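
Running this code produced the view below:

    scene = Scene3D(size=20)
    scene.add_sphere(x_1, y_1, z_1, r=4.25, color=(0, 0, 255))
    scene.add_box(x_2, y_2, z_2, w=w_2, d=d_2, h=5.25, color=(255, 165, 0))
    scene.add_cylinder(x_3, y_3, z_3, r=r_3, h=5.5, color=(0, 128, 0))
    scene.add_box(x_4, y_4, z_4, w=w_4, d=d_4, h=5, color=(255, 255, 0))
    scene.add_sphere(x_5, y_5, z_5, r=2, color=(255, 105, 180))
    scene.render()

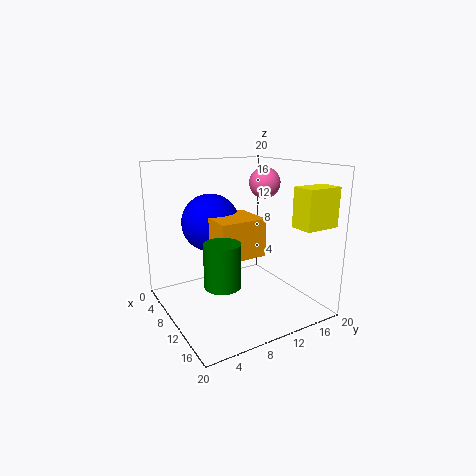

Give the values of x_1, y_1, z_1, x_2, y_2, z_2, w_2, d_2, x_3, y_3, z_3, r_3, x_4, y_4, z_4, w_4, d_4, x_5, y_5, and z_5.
x_1 = 5
y_1 = 8.25
z_1 = 11.25
x_2 = 6.5
y_2 = 6.25
z_2 = 7.75
w_2 = 6.25
d_2 = 6.5
x_3 = 14.75
y_3 = 5
z_3 = 6
r_3 = 2.25
x_4 = 16.75
y_4 = 13.75
z_4 = 12.75
w_4 = 3
d_4 = 4.75
x_5 = 12.5
y_5 = 12.5
z_5 = 17.75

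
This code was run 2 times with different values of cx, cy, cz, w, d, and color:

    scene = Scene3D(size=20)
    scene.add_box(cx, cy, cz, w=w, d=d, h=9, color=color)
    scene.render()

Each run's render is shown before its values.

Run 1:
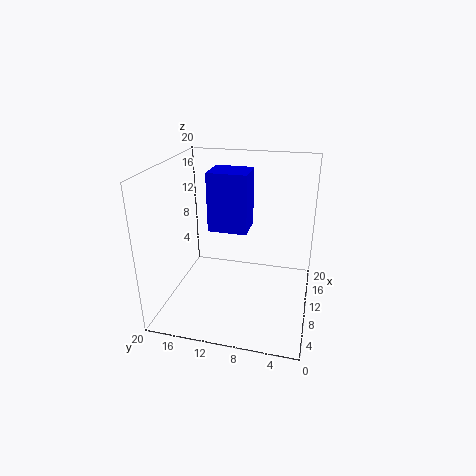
cx = 13
cy = 9.5
cz = 9
w = 5
d = 6
color = 'blue'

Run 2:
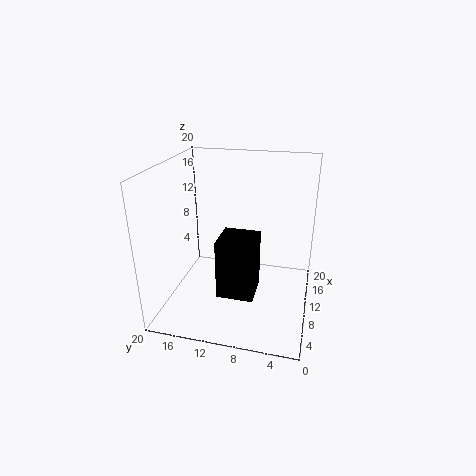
cx = 8.5
cy = 7.5
cz = 0.5
w = 5.5
d = 5.5
color = 'black'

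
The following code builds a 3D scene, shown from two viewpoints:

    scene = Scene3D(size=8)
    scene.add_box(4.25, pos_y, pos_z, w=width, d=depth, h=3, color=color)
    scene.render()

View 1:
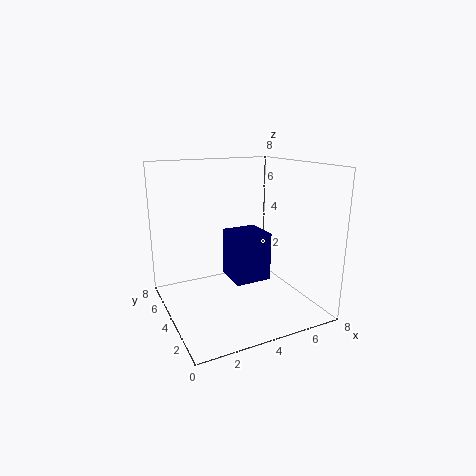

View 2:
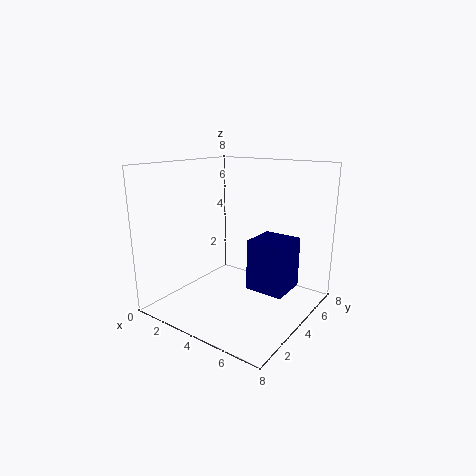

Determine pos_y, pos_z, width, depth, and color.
pos_y = 4.5, pos_z = 0.75, width = 2.25, depth = 2.25, color = 'navy'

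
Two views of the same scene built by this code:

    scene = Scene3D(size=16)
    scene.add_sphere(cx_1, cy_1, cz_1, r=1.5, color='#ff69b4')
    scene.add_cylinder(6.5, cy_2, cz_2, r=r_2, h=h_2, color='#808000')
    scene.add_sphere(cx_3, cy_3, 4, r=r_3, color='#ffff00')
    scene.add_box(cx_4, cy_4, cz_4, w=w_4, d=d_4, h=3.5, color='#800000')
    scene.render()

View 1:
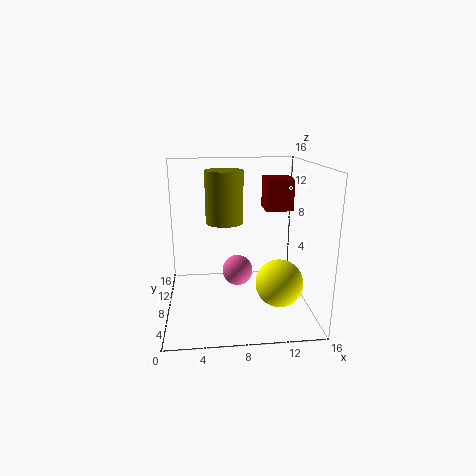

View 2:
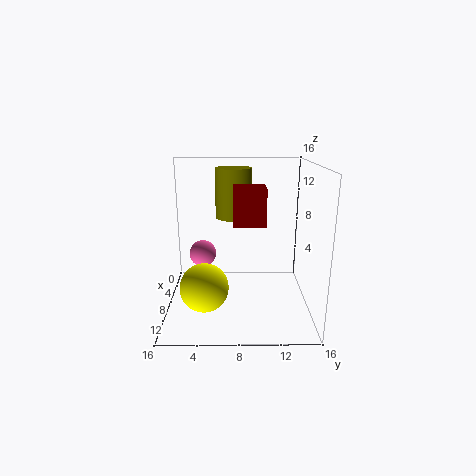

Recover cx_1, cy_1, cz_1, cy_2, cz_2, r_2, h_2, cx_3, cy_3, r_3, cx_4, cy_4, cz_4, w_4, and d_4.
cx_1 = 7.5
cy_1 = 4
cz_1 = 6
cy_2 = 7.5
cz_2 = 10
r_2 = 2
h_2 = 5.5
cx_3 = 12
cy_3 = 4.5
r_3 = 2.5
cx_4 = 11
cy_4 = 7.5
cz_4 = 11
w_4 = 3
d_4 = 3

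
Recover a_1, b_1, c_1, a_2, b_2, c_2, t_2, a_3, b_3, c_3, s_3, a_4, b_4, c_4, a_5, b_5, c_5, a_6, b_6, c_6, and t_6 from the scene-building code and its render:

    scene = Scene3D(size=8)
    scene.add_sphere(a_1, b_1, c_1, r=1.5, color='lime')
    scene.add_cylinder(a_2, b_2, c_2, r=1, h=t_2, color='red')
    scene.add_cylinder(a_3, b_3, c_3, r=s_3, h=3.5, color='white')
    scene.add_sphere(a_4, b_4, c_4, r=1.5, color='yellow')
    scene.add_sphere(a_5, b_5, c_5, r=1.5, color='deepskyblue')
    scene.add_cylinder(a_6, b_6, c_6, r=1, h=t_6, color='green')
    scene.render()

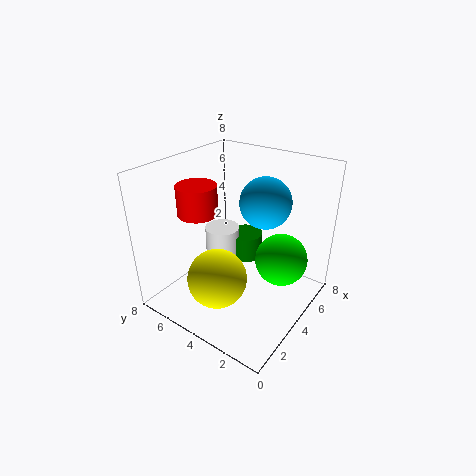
a_1 = 5.5
b_1 = 2
c_1 = 2.5
a_2 = 2
b_2 = 5
c_2 = 6
t_2 = 1.5
a_3 = 4.5
b_3 = 5.5
c_3 = 0.5
s_3 = 1
a_4 = 1.5
b_4 = 3.5
c_4 = 3
a_5 = 6
b_5 = 3.5
c_5 = 5.5
a_6 = 5.5
b_6 = 4.5
c_6 = 2
t_6 = 1.5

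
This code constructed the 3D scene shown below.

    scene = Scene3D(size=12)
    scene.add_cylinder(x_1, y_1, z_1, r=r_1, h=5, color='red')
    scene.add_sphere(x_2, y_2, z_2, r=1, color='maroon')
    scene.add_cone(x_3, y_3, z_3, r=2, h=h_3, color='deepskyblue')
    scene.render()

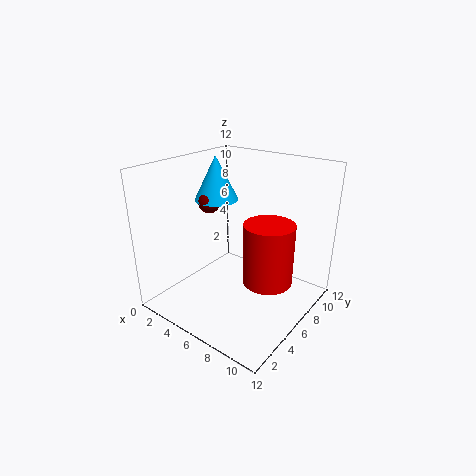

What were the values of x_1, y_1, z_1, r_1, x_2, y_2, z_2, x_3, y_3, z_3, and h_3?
x_1 = 9
y_1 = 6
z_1 = 3
r_1 = 2
x_2 = 2
y_2 = 7
z_2 = 8
x_3 = 2
y_3 = 8
z_3 = 8
h_3 = 4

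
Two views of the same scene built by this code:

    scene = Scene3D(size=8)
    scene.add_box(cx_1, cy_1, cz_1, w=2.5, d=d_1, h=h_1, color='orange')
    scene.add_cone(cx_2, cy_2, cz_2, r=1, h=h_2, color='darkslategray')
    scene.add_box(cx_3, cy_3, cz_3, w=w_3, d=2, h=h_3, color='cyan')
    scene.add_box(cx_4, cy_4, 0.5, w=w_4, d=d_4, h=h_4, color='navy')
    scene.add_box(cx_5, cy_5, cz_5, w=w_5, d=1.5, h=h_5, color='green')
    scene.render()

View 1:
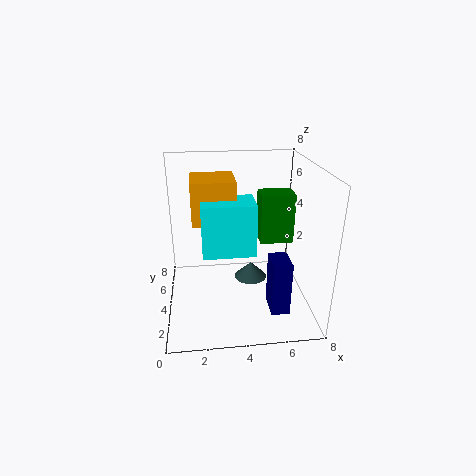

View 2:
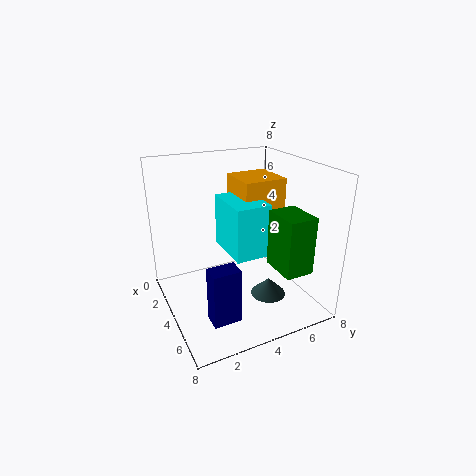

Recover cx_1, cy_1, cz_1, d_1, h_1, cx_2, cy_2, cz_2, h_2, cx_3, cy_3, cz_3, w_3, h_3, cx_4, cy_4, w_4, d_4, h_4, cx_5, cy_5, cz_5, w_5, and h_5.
cx_1 = 1.5, cy_1 = 4.5, cz_1 = 4.5, d_1 = 2.5, h_1 = 2.5, cx_2 = 5, cy_2 = 5.5, cz_2 = 0.5, h_2 = 1, cx_3 = 2, cy_3 = 3.5, cz_3 = 3, w_3 = 3, h_3 = 3, cx_4 = 5.5, cy_4 = 1.5, w_4 = 1, d_4 = 1.5, h_4 = 3, cx_5 = 5.5, cy_5 = 5, cz_5 = 3, w_5 = 2, h_5 = 3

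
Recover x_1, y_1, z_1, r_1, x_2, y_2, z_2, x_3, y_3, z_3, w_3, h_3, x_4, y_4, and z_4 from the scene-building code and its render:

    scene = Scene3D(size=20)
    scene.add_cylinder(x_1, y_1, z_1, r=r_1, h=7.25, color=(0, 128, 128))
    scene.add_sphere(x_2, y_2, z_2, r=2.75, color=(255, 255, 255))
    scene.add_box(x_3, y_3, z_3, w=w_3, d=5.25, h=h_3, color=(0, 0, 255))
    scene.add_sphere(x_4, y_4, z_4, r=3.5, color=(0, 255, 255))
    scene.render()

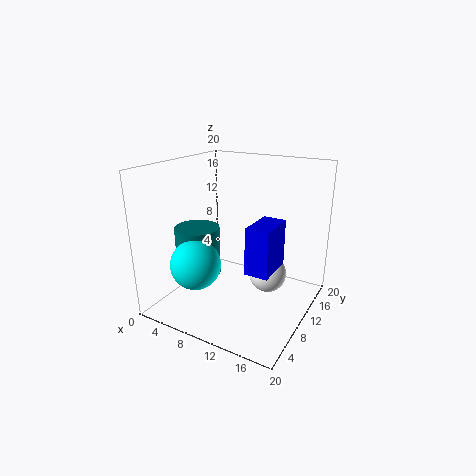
x_1 = 3.75
y_1 = 9
z_1 = 3.5
r_1 = 3.25
x_2 = 13.25
y_2 = 13.25
z_2 = 3.75
x_3 = 13.75
y_3 = 5
z_3 = 7.75
w_3 = 3
h_3 = 6
x_4 = 5.5
y_4 = 6
z_4 = 6.5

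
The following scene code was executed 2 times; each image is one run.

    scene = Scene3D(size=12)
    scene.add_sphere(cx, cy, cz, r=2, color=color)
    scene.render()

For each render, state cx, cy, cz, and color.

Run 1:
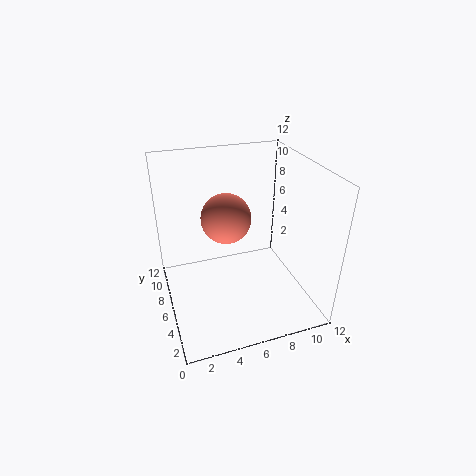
cx = 5; cy = 6; cz = 8; color = 'salmon'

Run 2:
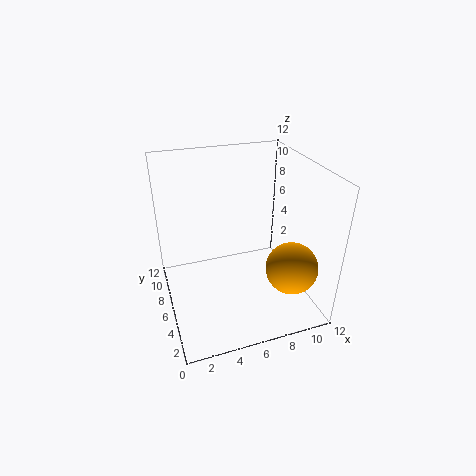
cx = 9; cy = 2; cz = 5; color = 'orange'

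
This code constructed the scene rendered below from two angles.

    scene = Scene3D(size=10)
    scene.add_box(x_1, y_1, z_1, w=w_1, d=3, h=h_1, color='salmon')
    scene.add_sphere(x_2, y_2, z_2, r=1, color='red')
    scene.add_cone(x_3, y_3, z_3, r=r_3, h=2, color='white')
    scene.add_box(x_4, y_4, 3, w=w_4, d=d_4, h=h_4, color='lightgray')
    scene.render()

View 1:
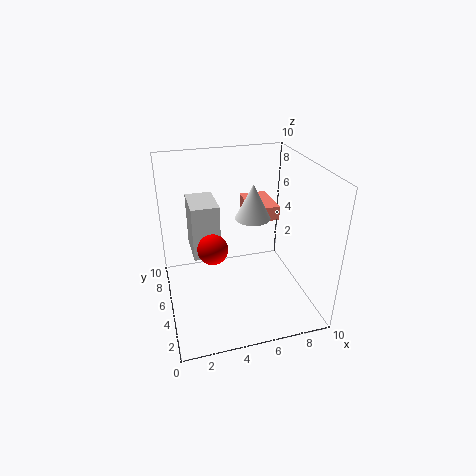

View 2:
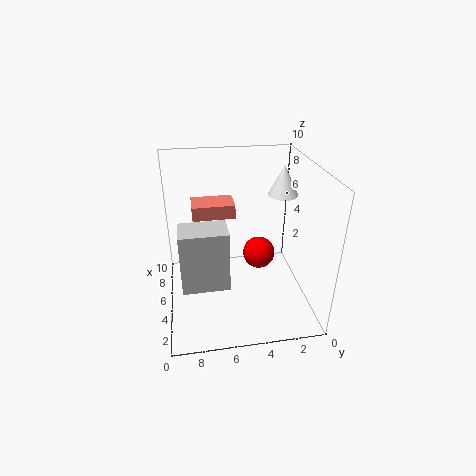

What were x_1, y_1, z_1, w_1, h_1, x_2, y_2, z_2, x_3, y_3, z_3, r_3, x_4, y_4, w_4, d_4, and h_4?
x_1 = 6
y_1 = 5
z_1 = 6
w_1 = 2
h_1 = 1
x_2 = 3
y_2 = 4
z_2 = 5
x_3 = 5
y_3 = 2
z_3 = 8
r_3 = 1
x_4 = 2
y_4 = 6
w_4 = 2
d_4 = 3
h_4 = 4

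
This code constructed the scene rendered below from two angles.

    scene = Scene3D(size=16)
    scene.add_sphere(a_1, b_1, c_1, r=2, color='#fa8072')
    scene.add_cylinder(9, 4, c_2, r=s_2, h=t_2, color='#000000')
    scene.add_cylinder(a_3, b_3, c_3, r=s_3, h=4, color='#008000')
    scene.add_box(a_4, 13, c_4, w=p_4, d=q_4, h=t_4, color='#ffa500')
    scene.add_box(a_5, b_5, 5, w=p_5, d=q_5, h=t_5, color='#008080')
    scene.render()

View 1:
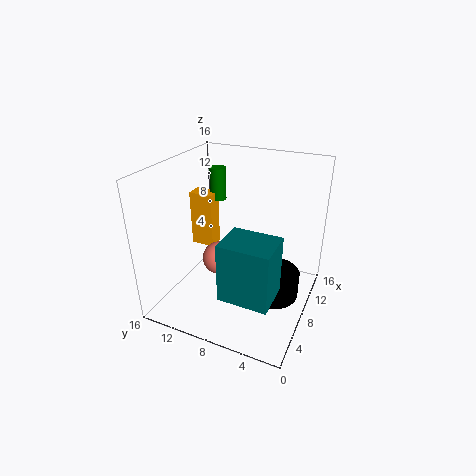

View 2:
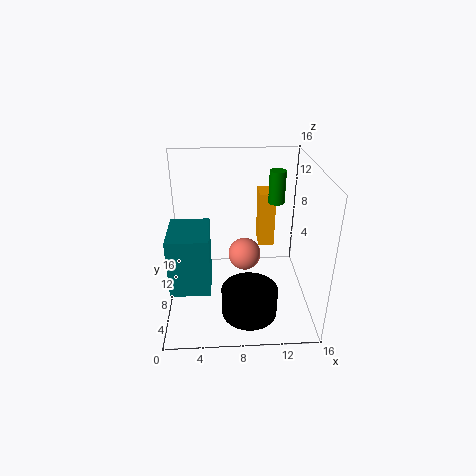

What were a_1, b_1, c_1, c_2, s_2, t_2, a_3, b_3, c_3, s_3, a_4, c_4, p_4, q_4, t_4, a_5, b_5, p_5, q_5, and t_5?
a_1 = 9, b_1 = 11, c_1 = 4, c_2 = 1, s_2 = 3, t_2 = 3, a_3 = 13, b_3 = 13, c_3 = 10, s_3 = 1, a_4 = 11, c_4 = 4, p_4 = 2, q_4 = 3, t_4 = 7, a_5 = 1, b_5 = 2, p_5 = 4, q_5 = 5, t_5 = 6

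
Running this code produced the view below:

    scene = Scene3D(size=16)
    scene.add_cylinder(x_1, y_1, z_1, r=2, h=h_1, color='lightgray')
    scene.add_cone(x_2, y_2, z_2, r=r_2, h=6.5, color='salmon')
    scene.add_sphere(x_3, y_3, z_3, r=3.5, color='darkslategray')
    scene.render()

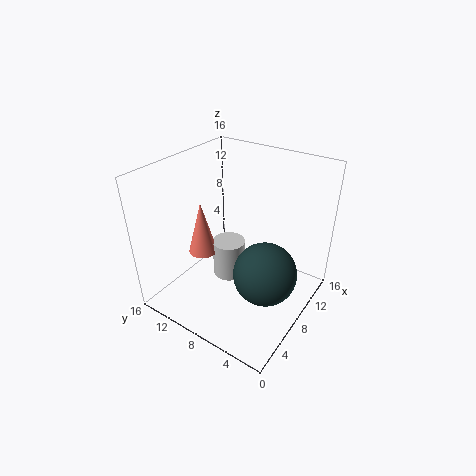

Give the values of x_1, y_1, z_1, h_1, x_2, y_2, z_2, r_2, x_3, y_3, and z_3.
x_1 = 10; y_1 = 10.75; z_1 = 0.75; h_1 = 4.75; x_2 = 8; y_2 = 13.25; z_2 = 4.25; r_2 = 1.75; x_3 = 7.75; y_3 = 4.25; z_3 = 4.75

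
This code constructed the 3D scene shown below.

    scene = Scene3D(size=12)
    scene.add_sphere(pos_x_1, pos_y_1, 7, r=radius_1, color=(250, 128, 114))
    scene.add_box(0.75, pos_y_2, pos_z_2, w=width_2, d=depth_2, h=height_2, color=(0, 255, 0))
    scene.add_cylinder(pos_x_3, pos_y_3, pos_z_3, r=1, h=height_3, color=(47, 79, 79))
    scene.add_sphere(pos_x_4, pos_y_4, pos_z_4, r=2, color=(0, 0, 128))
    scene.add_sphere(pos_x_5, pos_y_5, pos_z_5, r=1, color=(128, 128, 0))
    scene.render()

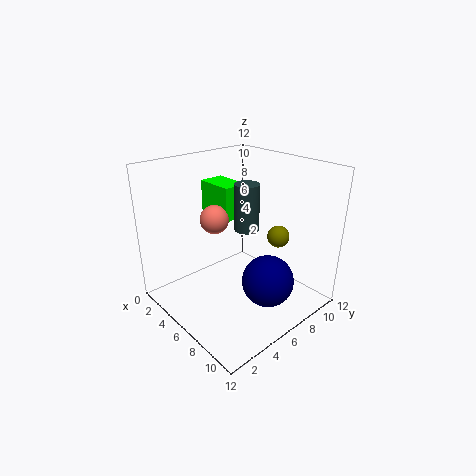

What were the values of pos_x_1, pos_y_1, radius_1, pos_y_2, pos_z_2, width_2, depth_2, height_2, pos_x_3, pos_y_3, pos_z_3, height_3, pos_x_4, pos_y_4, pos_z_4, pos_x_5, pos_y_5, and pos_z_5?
pos_x_1 = 3.5, pos_y_1 = 5.5, radius_1 = 1.25, pos_y_2 = 6.25, pos_z_2 = 6.75, width_2 = 3.5, depth_2 = 2.25, height_2 = 3, pos_x_3 = 6.75, pos_y_3 = 6.25, pos_z_3 = 7, height_3 = 3.75, pos_x_4 = 9.75, pos_y_4 = 5.75, pos_z_4 = 3.75, pos_x_5 = 6.75, pos_y_5 = 10.25, pos_z_5 = 5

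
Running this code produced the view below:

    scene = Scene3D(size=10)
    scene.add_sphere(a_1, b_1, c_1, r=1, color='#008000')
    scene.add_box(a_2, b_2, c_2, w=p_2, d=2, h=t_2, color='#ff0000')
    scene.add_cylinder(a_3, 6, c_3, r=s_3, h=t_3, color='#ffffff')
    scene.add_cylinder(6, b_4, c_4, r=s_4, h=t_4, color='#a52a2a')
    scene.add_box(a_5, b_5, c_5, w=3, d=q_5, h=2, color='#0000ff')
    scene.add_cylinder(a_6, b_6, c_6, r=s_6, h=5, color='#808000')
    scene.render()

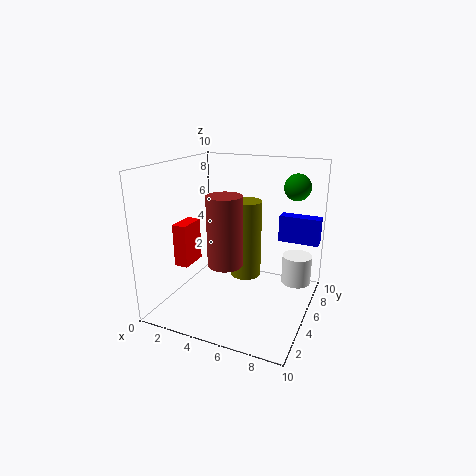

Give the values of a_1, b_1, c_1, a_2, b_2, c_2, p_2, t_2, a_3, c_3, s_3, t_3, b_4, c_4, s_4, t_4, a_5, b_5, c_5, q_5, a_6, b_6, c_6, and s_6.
a_1 = 8
b_1 = 9
c_1 = 8
a_2 = 1
b_2 = 3
c_2 = 3
p_2 = 1
t_2 = 3
a_3 = 9
c_3 = 2
s_3 = 1
t_3 = 2
b_4 = 1
c_4 = 5
s_4 = 1
t_4 = 4
a_5 = 7
b_5 = 8
c_5 = 4
q_5 = 1
a_6 = 6
b_6 = 4
c_6 = 3
s_6 = 1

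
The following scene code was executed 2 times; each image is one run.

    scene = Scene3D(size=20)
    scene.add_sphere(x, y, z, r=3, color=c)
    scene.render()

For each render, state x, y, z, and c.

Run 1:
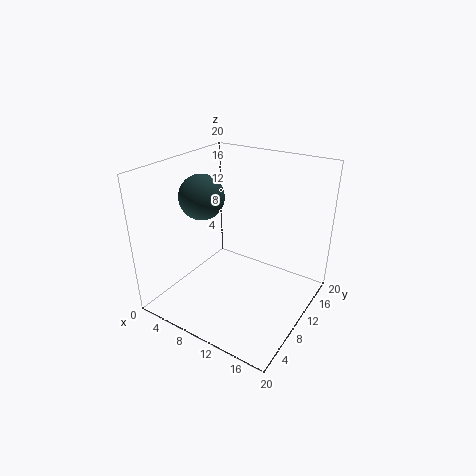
x = 6
y = 7.5
z = 16
c = 'darkslategray'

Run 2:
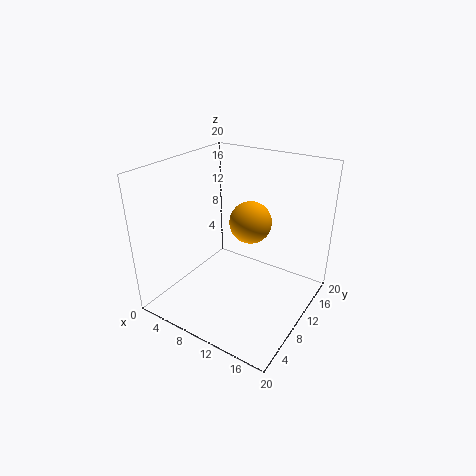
x = 10.5
y = 12.5
z = 11.5
c = 'orange'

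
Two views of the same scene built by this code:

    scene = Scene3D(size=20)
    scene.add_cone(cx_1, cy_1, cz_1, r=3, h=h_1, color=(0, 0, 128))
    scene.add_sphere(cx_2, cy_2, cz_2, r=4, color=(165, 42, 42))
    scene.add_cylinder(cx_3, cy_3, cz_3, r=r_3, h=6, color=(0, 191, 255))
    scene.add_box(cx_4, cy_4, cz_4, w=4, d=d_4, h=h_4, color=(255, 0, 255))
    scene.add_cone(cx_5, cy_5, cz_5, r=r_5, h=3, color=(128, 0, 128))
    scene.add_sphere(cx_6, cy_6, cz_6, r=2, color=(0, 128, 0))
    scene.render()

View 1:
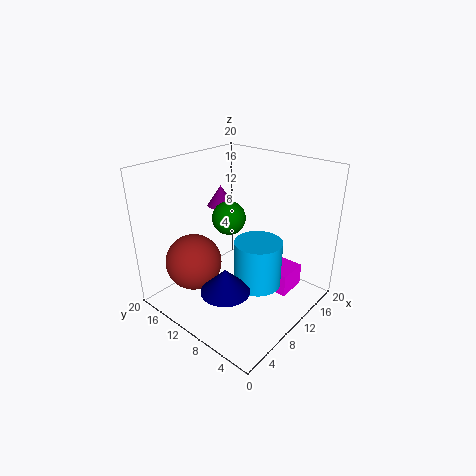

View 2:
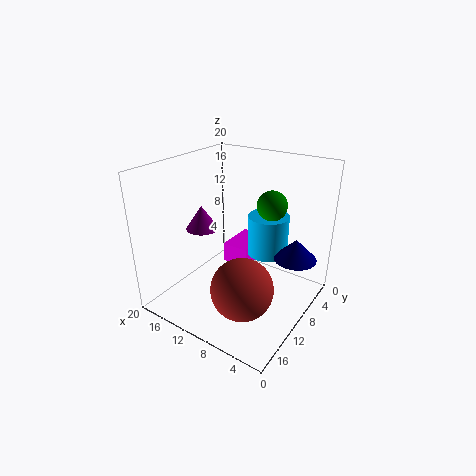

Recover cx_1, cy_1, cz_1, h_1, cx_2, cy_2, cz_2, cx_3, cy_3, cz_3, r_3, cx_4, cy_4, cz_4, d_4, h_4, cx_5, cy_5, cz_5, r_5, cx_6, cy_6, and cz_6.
cx_1 = 3, cy_1 = 6, cz_1 = 7, h_1 = 3, cx_2 = 6, cy_2 = 15, cz_2 = 6, cx_3 = 8, cy_3 = 5, cz_3 = 6, r_3 = 3, cx_4 = 10, cy_4 = 2, cz_4 = 4, d_4 = 6, h_4 = 3, cx_5 = 12, cy_5 = 15, cz_5 = 13, r_5 = 2, cx_6 = 6, cy_6 = 8, cz_6 = 15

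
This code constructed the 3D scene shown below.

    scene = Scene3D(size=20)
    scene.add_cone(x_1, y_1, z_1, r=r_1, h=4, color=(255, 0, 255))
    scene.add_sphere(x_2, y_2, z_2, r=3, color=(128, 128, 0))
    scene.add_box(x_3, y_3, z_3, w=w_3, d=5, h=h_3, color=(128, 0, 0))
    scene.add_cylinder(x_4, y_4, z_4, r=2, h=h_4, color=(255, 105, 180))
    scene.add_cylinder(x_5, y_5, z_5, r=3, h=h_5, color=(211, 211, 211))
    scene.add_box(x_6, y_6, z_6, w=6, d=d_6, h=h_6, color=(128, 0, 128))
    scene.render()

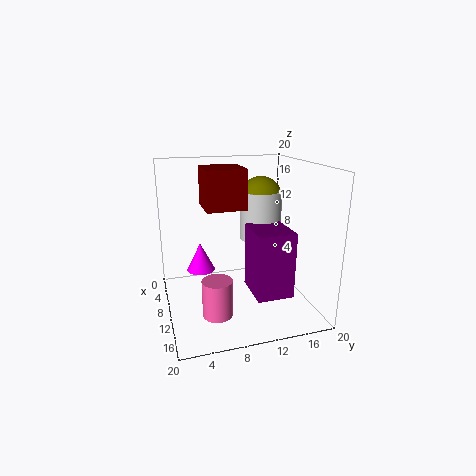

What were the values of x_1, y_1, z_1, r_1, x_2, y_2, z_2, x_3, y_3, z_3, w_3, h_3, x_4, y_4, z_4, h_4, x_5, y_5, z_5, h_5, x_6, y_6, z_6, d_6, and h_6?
x_1 = 8; y_1 = 5; z_1 = 5; r_1 = 2; x_2 = 8; y_2 = 14; z_2 = 15; x_3 = 9; y_3 = 5; z_3 = 15; w_3 = 5; h_3 = 5; x_4 = 14; y_4 = 6; z_4 = 1; h_4 = 5; x_5 = 8; y_5 = 14; z_5 = 9; h_5 = 7; x_6 = 10; y_6 = 11; z_6 = 3; d_6 = 5; h_6 = 9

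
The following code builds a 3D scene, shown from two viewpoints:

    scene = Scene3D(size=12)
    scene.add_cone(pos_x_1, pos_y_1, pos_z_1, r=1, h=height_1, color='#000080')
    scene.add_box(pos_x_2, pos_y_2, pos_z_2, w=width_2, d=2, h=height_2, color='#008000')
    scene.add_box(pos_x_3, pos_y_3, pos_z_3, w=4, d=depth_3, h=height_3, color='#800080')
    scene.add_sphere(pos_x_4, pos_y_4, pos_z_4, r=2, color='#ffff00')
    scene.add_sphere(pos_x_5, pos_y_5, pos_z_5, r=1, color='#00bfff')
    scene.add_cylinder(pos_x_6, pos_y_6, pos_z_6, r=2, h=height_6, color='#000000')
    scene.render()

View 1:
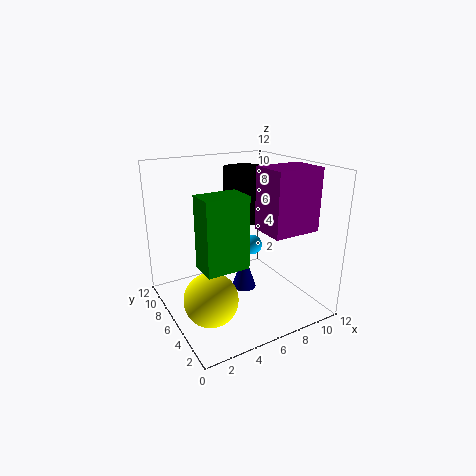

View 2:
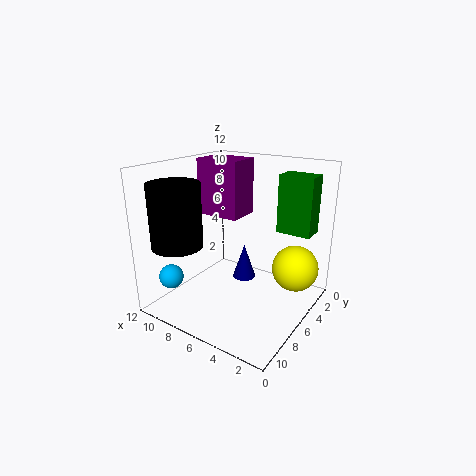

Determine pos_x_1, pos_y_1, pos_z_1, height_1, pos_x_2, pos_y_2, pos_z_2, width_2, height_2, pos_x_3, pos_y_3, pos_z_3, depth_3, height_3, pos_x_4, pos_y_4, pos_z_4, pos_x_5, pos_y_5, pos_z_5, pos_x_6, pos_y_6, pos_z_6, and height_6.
pos_x_1 = 6; pos_y_1 = 5; pos_z_1 = 2; height_1 = 3; pos_x_2 = 1; pos_y_2 = 1; pos_z_2 = 6; width_2 = 3; height_2 = 5; pos_x_3 = 7; pos_y_3 = 2; pos_z_3 = 7; depth_3 = 3; height_3 = 5; pos_x_4 = 2; pos_y_4 = 3; pos_z_4 = 3; pos_x_5 = 10; pos_y_5 = 10; pos_z_5 = 3; pos_x_6 = 9; pos_y_6 = 10; pos_z_6 = 6; height_6 = 5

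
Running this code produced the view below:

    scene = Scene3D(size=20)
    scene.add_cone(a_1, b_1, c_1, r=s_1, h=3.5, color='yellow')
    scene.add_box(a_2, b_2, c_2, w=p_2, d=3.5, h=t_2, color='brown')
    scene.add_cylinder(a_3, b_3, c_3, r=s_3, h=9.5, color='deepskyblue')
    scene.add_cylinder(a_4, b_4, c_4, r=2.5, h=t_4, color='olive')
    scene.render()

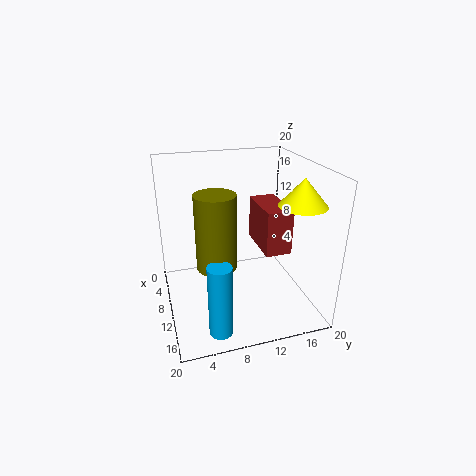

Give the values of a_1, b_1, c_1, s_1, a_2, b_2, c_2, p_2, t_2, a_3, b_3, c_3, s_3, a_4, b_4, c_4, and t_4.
a_1 = 15.5
b_1 = 16.5
c_1 = 16
s_1 = 3
a_2 = 7.5
b_2 = 12.5
c_2 = 9
p_2 = 7
t_2 = 6
a_3 = 17.5
b_3 = 5.5
c_3 = 1
s_3 = 1.5
a_4 = 14
b_4 = 6
c_4 = 8.5
t_4 = 9.5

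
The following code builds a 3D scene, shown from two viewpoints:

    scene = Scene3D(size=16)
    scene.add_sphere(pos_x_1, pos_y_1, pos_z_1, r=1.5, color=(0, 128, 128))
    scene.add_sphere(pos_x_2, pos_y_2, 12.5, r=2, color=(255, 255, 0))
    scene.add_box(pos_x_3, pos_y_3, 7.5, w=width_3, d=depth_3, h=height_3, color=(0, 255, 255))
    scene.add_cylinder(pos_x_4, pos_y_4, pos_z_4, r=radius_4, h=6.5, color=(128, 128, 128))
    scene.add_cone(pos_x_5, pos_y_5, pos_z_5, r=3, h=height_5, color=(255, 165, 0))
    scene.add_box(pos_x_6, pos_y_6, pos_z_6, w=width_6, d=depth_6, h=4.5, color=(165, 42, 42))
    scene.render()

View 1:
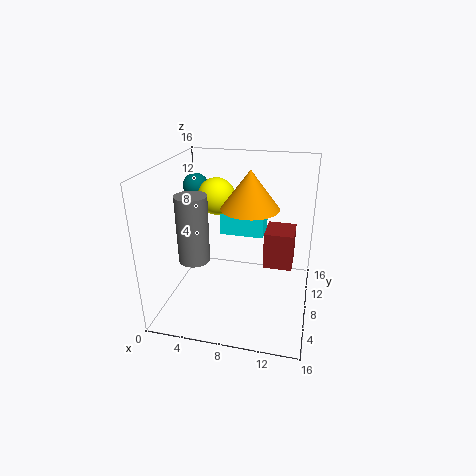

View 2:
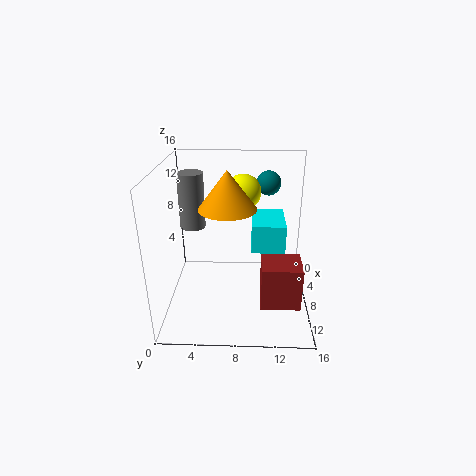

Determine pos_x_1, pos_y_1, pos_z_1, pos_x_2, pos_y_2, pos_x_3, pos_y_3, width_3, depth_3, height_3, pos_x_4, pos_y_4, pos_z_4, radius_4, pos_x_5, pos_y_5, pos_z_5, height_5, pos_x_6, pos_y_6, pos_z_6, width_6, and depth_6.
pos_x_1 = 2
pos_y_1 = 11.5
pos_z_1 = 12.5
pos_x_2 = 5.5
pos_y_2 = 8.5
pos_x_3 = 5.5
pos_y_3 = 9.5
width_3 = 5
depth_3 = 3.5
height_3 = 3
pos_x_4 = 5
pos_y_4 = 2.5
pos_z_4 = 8
radius_4 = 1.5
pos_x_5 = 9.5
pos_y_5 = 7
pos_z_5 = 12
height_5 = 4
pos_x_6 = 10.5
pos_y_6 = 10.5
pos_z_6 = 3
width_6 = 3.5
depth_6 = 4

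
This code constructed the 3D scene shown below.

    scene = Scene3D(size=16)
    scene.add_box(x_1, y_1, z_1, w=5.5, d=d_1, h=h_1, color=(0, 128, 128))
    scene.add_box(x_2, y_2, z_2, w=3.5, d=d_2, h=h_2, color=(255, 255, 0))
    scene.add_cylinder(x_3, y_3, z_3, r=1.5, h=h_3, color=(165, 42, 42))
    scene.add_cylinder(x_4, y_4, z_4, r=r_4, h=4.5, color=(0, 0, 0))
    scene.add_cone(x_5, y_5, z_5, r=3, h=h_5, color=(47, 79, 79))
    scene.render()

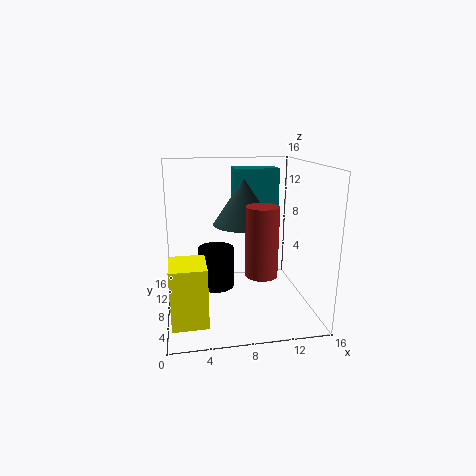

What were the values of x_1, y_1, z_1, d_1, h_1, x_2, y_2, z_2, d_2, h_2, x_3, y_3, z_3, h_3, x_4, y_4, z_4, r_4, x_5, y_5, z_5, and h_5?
x_1 = 8.5
y_1 = 12.5
z_1 = 8
d_1 = 3
h_1 = 7
x_2 = 0.5
y_2 = 1
z_2 = 1.5
d_2 = 4
h_2 = 6
x_3 = 9
y_3 = 1.5
z_3 = 6.5
h_3 = 6.5
x_4 = 5.5
y_4 = 8
z_4 = 2.5
r_4 = 2
x_5 = 8
y_5 = 5
z_5 = 10.5
h_5 = 4.5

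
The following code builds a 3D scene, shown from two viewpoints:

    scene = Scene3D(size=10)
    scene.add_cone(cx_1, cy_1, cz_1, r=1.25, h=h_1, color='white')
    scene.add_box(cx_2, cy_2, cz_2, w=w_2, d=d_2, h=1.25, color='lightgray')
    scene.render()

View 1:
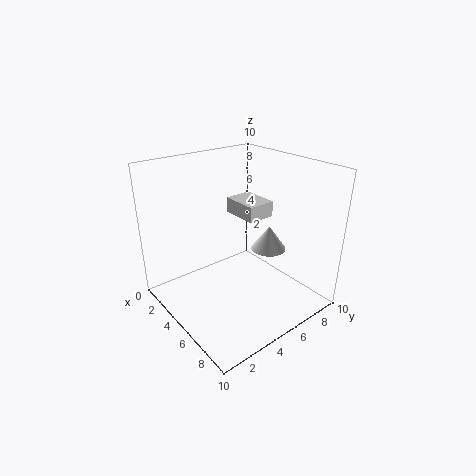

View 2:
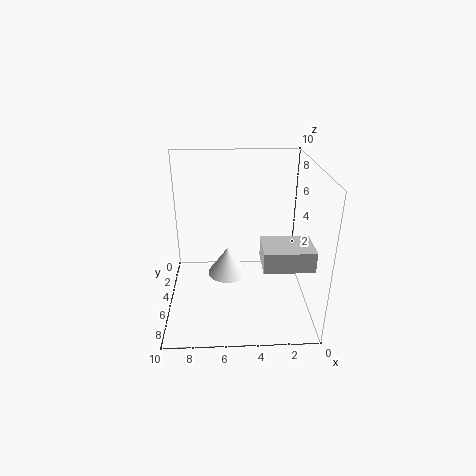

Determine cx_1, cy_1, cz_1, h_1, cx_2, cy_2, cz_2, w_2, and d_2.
cx_1 = 5.75, cy_1 = 7.25, cz_1 = 3.75, h_1 = 1.75, cx_2 = 0.75, cy_2 = 7.25, cz_2 = 5, w_2 = 3, d_2 = 2.25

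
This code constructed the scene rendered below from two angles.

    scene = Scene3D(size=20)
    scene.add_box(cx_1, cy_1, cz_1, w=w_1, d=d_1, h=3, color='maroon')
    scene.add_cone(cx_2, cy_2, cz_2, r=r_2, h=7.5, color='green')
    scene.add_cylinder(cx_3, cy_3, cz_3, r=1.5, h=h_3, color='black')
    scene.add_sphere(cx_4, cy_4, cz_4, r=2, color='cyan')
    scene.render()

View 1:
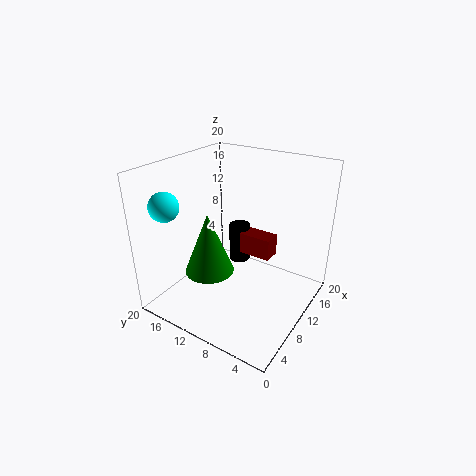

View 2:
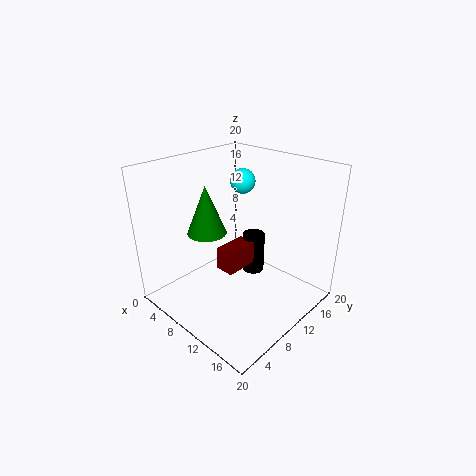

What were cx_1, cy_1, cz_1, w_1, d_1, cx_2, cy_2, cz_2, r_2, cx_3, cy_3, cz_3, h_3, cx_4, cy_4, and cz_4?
cx_1 = 10.5
cy_1 = 5.5
cz_1 = 7.5
w_1 = 2.5
d_1 = 4.5
cx_2 = 3.5
cy_2 = 10
cz_2 = 8.5
r_2 = 3
cx_3 = 12
cy_3 = 11
cz_3 = 5.5
h_3 = 5.5
cx_4 = 4
cy_4 = 17.5
cz_4 = 15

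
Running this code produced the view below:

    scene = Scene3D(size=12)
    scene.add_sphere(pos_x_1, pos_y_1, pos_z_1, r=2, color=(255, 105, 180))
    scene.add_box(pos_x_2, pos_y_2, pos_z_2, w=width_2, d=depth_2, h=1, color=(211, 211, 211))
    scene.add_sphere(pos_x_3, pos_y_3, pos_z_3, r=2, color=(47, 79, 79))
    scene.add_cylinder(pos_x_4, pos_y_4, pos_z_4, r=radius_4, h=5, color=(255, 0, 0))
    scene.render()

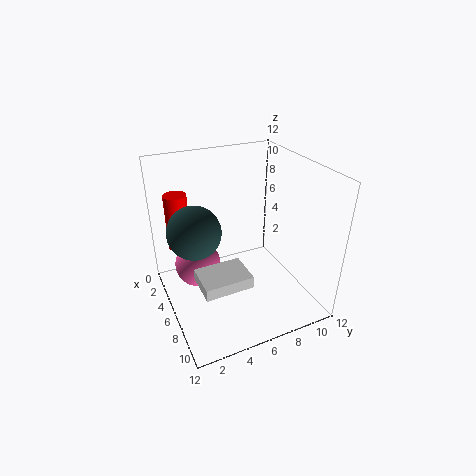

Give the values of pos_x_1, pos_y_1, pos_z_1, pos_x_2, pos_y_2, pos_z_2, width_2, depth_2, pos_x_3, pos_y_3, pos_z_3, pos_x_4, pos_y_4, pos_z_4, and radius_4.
pos_x_1 = 4; pos_y_1 = 3; pos_z_1 = 3; pos_x_2 = 6; pos_y_2 = 2; pos_z_2 = 3; width_2 = 3; depth_2 = 4; pos_x_3 = 7; pos_y_3 = 2; pos_z_3 = 8; pos_x_4 = 2; pos_y_4 = 2; pos_z_4 = 4; radius_4 = 1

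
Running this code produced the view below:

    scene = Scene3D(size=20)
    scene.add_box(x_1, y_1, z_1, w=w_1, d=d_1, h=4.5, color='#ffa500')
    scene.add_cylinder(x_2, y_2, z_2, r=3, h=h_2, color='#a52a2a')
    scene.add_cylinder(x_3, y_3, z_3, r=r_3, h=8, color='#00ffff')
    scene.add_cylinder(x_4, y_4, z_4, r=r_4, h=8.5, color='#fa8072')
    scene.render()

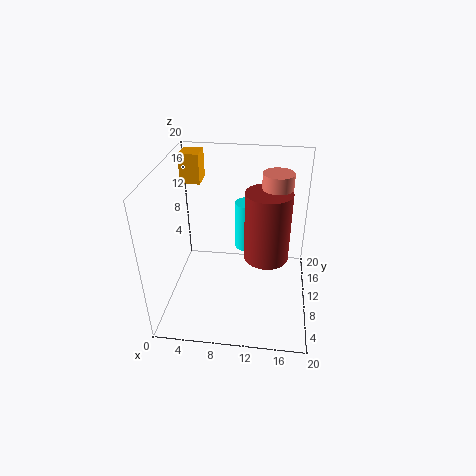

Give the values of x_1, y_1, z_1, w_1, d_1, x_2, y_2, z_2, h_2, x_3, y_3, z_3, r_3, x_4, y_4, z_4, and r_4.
x_1 = 0.5; y_1 = 16; z_1 = 15; w_1 = 3; d_1 = 3.5; x_2 = 14; y_2 = 9; z_2 = 8; h_2 = 9.5; x_3 = 10.5; y_3 = 18; z_3 = 3.5; r_3 = 2; x_4 = 15; y_4 = 10.5; z_4 = 11; r_4 = 2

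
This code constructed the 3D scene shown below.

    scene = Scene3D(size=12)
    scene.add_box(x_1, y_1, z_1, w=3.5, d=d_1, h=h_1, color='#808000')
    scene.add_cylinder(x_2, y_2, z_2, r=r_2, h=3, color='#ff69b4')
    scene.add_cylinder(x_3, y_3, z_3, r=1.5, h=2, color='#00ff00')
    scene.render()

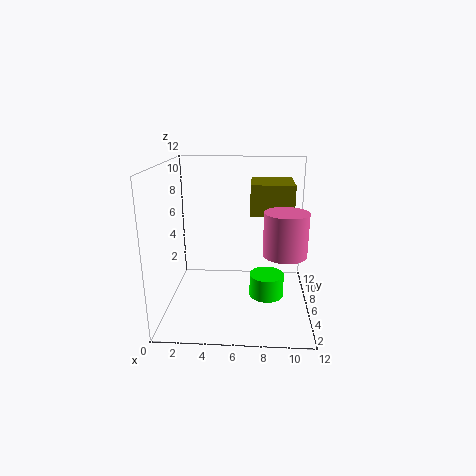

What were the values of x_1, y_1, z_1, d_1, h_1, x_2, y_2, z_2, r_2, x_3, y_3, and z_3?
x_1 = 7; y_1 = 5.5; z_1 = 8; d_1 = 4; h_1 = 2.5; x_2 = 9.5; y_2 = 1.5; z_2 = 6.5; r_2 = 1.5; x_3 = 8.5; y_3 = 6.5; z_3 = 0.5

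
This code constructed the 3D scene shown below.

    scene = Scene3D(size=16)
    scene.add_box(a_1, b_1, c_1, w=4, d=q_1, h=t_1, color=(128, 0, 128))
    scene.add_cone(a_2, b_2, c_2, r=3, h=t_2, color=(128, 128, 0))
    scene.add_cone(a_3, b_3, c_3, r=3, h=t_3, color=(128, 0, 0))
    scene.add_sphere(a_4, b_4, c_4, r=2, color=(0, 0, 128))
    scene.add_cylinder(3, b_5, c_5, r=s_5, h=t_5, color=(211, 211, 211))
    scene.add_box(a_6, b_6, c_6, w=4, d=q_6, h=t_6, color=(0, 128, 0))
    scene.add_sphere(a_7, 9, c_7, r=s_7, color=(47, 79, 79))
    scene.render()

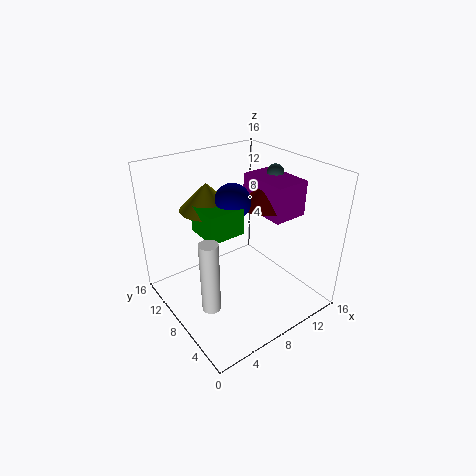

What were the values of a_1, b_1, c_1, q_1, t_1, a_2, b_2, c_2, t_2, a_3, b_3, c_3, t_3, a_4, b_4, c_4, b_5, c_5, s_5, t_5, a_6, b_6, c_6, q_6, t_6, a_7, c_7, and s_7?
a_1 = 11; b_1 = 5; c_1 = 10; q_1 = 6; t_1 = 4; a_2 = 6; b_2 = 11; c_2 = 11; t_2 = 3; a_3 = 12; b_3 = 8; c_3 = 11; t_3 = 3; a_4 = 8; b_4 = 9; c_4 = 12; b_5 = 6; c_5 = 2; s_5 = 1; t_5 = 8; a_6 = 4; b_6 = 7; c_6 = 9; q_6 = 4; t_6 = 3; a_7 = 14; c_7 = 14; s_7 = 1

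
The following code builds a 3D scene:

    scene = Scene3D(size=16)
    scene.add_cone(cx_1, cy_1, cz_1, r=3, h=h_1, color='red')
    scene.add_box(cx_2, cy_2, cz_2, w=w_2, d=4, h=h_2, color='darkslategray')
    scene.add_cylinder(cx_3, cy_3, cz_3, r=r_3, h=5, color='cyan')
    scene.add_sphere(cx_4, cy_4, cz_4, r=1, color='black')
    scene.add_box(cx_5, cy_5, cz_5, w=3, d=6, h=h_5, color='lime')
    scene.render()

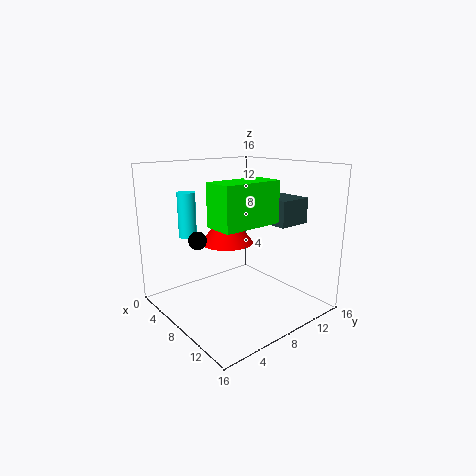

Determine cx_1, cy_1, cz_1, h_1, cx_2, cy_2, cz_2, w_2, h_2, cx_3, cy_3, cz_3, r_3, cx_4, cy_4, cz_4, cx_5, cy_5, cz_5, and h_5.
cx_1 = 6
cy_1 = 8
cz_1 = 7
h_1 = 4
cx_2 = 6
cy_2 = 12
cz_2 = 9
w_2 = 5
h_2 = 3
cx_3 = 4
cy_3 = 4
cz_3 = 8
r_3 = 1
cx_4 = 6
cy_4 = 4
cz_4 = 8
cx_5 = 11
cy_5 = 2
cz_5 = 11
h_5 = 4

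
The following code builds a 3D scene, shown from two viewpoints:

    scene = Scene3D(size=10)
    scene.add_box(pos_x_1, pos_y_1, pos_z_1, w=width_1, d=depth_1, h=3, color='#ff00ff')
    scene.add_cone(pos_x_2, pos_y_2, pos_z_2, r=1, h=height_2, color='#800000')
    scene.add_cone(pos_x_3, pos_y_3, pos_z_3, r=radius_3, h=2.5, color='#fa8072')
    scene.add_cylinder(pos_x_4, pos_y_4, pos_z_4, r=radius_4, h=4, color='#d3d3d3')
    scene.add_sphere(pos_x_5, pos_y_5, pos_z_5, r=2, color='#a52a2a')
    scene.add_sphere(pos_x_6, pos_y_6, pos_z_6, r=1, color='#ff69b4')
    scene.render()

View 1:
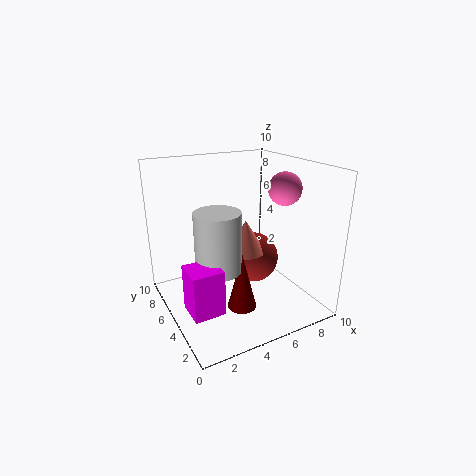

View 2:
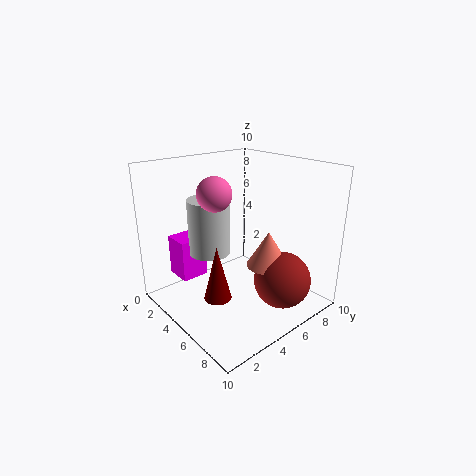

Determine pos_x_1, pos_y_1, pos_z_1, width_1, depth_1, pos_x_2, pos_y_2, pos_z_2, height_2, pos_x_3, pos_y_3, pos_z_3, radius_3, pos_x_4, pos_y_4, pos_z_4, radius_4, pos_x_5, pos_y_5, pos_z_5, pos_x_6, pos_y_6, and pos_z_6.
pos_x_1 = 0.5, pos_y_1 = 2, pos_z_1 = 1.5, width_1 = 2, depth_1 = 2, pos_x_2 = 4.5, pos_y_2 = 3.5, pos_z_2 = 0.5, height_2 = 4, pos_x_3 = 6.5, pos_y_3 = 6.5, pos_z_3 = 3, radius_3 = 1.5, pos_x_4 = 3, pos_y_4 = 4, pos_z_4 = 3.5, radius_4 = 1.5, pos_x_5 = 7.5, pos_y_5 = 7, pos_z_5 = 2, pos_x_6 = 6.5, pos_y_6 = 2, pos_z_6 = 9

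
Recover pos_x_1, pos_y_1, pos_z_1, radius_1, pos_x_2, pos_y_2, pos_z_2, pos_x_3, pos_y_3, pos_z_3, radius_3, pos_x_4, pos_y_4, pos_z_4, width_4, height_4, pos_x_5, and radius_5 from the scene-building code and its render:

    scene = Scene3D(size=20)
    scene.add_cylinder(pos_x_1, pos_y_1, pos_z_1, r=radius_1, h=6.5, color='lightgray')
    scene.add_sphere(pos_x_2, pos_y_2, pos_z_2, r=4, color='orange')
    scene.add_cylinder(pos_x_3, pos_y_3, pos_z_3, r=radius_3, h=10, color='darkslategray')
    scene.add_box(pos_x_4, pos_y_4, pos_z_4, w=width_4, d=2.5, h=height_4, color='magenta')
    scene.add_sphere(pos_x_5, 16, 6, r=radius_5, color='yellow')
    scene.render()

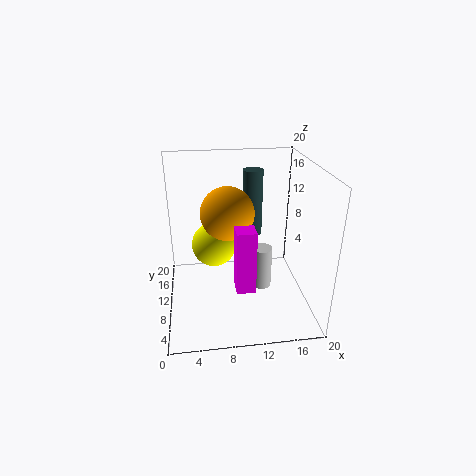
pos_x_1 = 14, pos_y_1 = 12, pos_z_1 = 0.5, radius_1 = 1.5, pos_x_2 = 9, pos_y_2 = 14, pos_z_2 = 12, pos_x_3 = 13, pos_y_3 = 15.5, pos_z_3 = 8, radius_3 = 1.5, pos_x_4 = 9, pos_y_4 = 4, pos_z_4 = 5, width_4 = 2.5, height_4 = 8.5, pos_x_5 = 7, radius_5 = 3.5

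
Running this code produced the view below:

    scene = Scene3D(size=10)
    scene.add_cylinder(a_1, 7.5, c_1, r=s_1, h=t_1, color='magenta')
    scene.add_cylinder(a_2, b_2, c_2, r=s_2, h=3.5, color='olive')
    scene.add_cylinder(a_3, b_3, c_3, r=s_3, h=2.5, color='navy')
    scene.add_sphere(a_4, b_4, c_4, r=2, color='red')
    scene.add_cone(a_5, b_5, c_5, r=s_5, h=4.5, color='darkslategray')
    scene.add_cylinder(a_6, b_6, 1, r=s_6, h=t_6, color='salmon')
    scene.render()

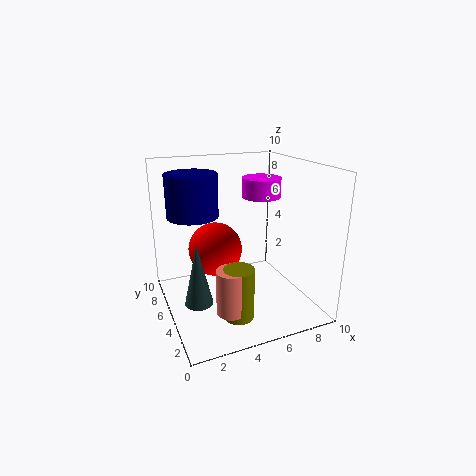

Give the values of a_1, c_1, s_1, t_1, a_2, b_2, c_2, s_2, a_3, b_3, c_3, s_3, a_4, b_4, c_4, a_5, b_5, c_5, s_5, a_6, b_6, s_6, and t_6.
a_1 = 8, c_1 = 7, s_1 = 1.5, t_1 = 1.5, a_2 = 4, b_2 = 2.5, c_2 = 0.5, s_2 = 1, a_3 = 1.5, b_3 = 3.5, c_3 = 7.5, s_3 = 1.5, a_4 = 4, b_4 = 7, c_4 = 3.5, a_5 = 2, b_5 = 5, c_5 = 0.5, s_5 = 1, a_6 = 3.5, b_6 = 2.5, s_6 = 1, t_6 = 3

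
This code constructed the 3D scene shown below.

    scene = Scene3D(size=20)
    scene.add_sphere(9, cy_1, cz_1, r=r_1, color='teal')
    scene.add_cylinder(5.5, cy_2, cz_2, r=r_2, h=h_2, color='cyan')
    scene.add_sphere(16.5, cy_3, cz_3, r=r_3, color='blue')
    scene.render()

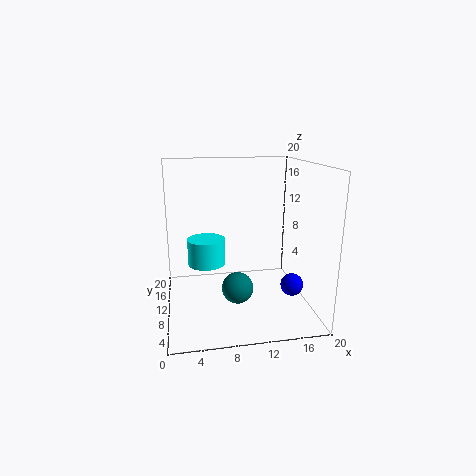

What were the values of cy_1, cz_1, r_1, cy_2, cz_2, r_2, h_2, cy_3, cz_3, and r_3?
cy_1 = 5, cz_1 = 5, r_1 = 2, cy_2 = 9, cz_2 = 7, r_2 = 2.5, h_2 = 3.5, cy_3 = 5.5, cz_3 = 4.5, r_3 = 1.5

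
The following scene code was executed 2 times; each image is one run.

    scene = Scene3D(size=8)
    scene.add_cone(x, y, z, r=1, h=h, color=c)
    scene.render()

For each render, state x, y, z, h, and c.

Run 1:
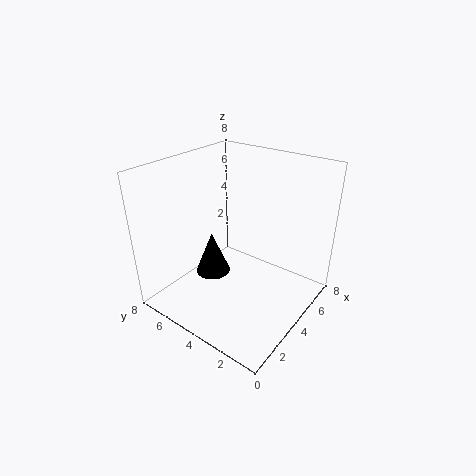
x = 3.5
y = 5.5
z = 1.5
h = 2.5
c = 'black'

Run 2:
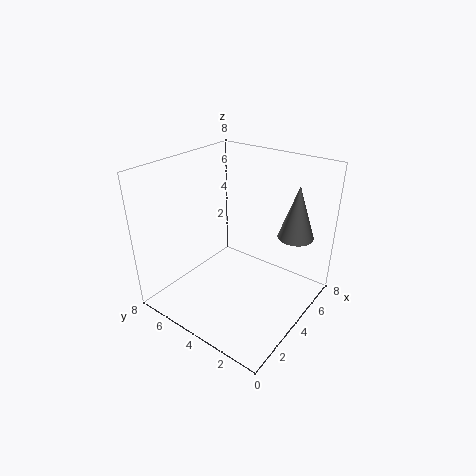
x = 6
y = 1.5
z = 4
h = 3
c = 'gray'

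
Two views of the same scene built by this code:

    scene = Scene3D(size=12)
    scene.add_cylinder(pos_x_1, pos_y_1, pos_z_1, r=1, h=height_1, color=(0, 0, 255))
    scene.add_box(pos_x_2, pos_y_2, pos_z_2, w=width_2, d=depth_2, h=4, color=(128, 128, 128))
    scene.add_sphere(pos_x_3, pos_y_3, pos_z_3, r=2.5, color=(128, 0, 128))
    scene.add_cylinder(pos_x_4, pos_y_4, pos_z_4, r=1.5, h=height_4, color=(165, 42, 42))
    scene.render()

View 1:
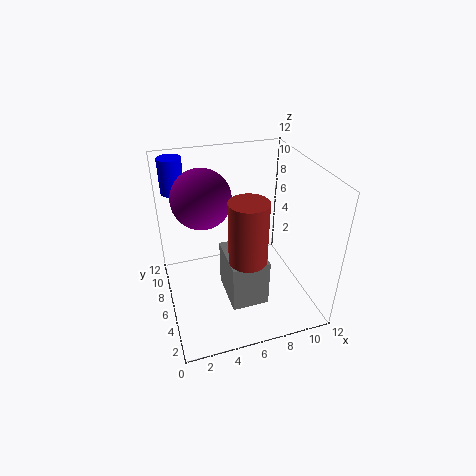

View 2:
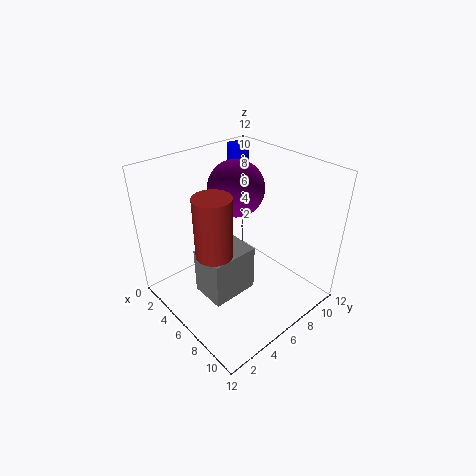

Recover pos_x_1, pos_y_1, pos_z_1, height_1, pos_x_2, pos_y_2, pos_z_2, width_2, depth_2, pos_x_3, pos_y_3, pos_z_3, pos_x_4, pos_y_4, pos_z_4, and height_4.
pos_x_1 = 1.5
pos_y_1 = 10
pos_z_1 = 9
height_1 = 3
pos_x_2 = 4.5
pos_y_2 = 2.5
pos_z_2 = 1.5
width_2 = 3
depth_2 = 4
pos_x_3 = 3.5
pos_y_3 = 8
pos_z_3 = 9
pos_x_4 = 6
pos_y_4 = 3.5
pos_z_4 = 5.5
height_4 = 5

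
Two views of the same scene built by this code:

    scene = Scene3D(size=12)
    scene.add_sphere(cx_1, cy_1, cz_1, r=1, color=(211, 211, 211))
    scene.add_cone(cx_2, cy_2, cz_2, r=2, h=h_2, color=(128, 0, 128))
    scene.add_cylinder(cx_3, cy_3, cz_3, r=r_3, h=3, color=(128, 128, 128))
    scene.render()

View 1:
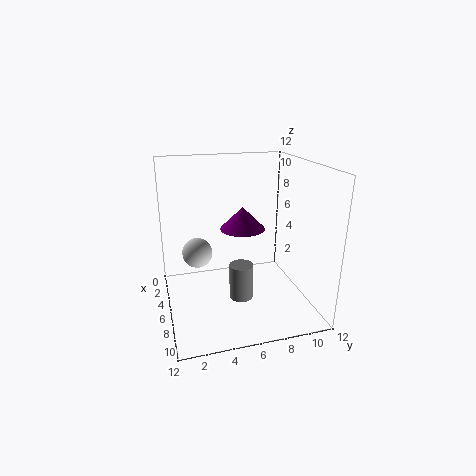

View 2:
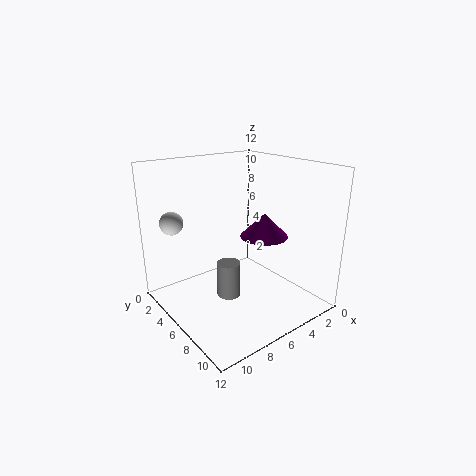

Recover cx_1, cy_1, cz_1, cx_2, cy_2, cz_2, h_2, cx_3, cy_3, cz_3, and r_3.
cx_1 = 10, cy_1 = 2, cz_1 = 7, cx_2 = 4, cy_2 = 7, cz_2 = 6, h_2 = 2, cx_3 = 7, cy_3 = 6, cz_3 = 1, r_3 = 1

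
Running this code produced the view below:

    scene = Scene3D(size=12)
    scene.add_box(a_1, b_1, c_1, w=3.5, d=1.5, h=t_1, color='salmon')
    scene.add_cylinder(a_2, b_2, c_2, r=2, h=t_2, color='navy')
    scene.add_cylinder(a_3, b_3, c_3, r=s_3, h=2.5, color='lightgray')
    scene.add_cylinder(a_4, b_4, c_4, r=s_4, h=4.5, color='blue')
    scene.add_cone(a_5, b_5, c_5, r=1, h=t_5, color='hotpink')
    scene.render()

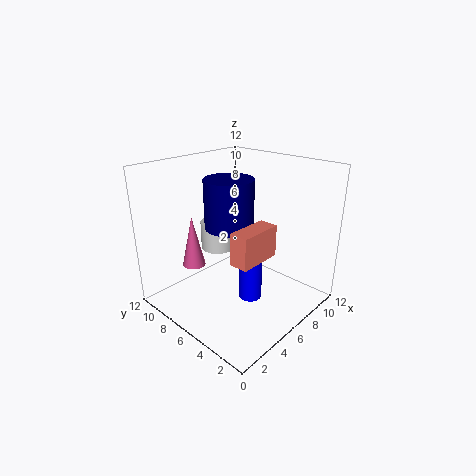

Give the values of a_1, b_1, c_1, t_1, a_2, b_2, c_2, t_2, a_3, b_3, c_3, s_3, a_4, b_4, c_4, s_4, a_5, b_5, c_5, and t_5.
a_1 = 3
b_1 = 2.5
c_1 = 5.5
t_1 = 2.5
a_2 = 5.5
b_2 = 6.5
c_2 = 7
t_2 = 4
a_3 = 6.5
b_3 = 9
c_3 = 4
s_3 = 1.5
a_4 = 6.5
b_4 = 5
c_4 = 0.5
s_4 = 1
a_5 = 4
b_5 = 9.5
c_5 = 3
t_5 = 4.5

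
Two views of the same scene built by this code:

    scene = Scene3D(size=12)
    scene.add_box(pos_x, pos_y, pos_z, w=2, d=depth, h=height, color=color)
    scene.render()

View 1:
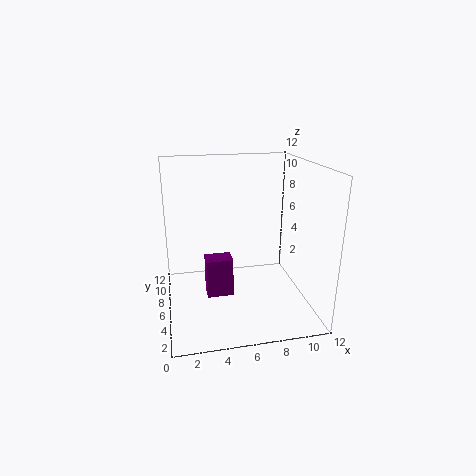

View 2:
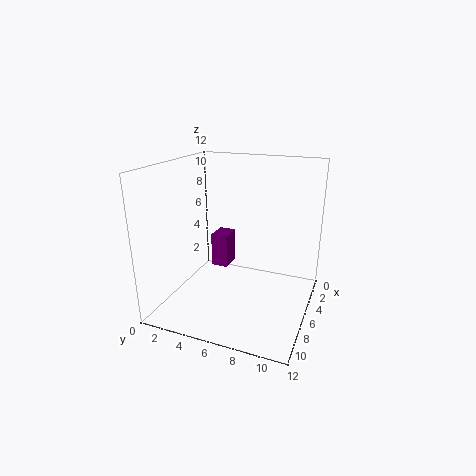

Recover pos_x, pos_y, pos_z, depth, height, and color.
pos_x = 3
pos_y = 3
pos_z = 2.5
depth = 1.5
height = 3
color = 'purple'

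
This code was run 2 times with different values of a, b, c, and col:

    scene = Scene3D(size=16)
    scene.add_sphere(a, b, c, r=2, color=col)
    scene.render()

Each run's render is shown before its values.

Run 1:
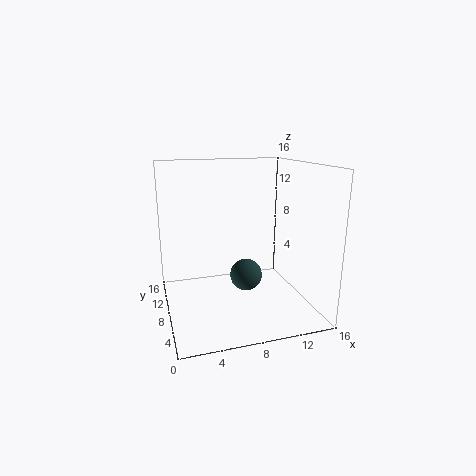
a = 10; b = 11; c = 2; col = 'darkslategray'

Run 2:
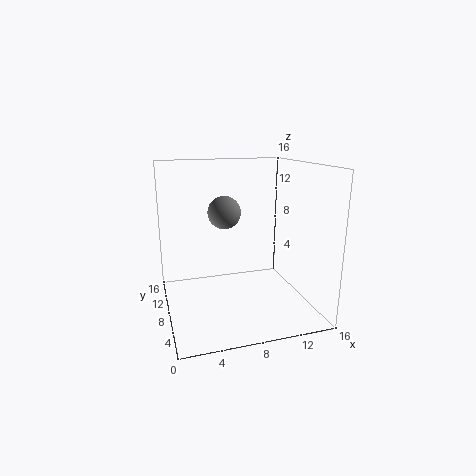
a = 7.5; b = 12; c = 10; col = 'gray'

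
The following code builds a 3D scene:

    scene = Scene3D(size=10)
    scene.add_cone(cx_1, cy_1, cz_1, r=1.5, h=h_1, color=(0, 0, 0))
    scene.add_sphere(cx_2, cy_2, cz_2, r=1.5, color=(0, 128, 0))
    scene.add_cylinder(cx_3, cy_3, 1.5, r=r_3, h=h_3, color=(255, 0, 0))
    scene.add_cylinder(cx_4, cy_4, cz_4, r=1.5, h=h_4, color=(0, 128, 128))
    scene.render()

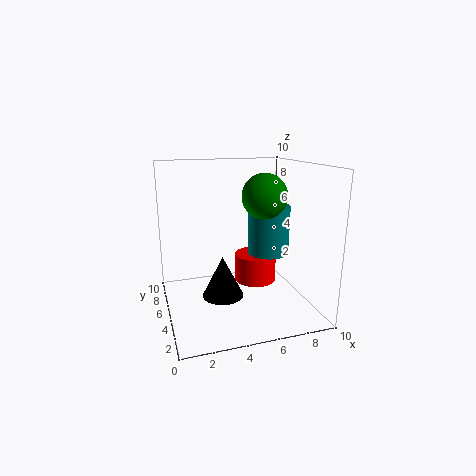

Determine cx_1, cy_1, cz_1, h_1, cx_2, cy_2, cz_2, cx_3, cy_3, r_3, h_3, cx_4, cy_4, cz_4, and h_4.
cx_1 = 4, cy_1 = 5.5, cz_1 = 0.5, h_1 = 3, cx_2 = 6.5, cy_2 = 4, cz_2 = 8, cx_3 = 6.5, cy_3 = 5.5, r_3 = 1.5, h_3 = 2, cx_4 = 7.5, cy_4 = 5.5, cz_4 = 3.5, h_4 = 3.5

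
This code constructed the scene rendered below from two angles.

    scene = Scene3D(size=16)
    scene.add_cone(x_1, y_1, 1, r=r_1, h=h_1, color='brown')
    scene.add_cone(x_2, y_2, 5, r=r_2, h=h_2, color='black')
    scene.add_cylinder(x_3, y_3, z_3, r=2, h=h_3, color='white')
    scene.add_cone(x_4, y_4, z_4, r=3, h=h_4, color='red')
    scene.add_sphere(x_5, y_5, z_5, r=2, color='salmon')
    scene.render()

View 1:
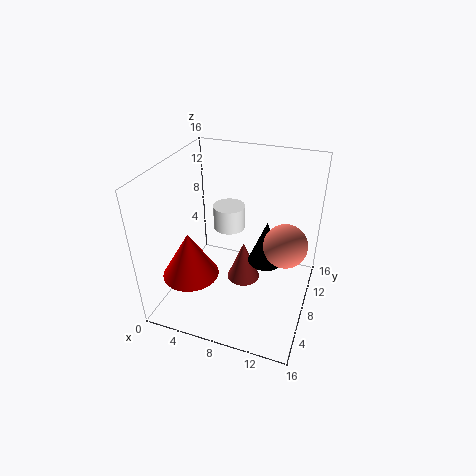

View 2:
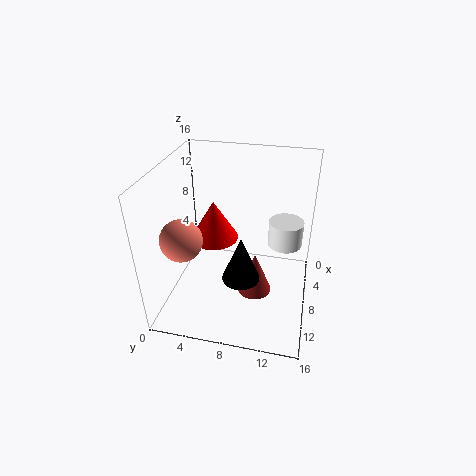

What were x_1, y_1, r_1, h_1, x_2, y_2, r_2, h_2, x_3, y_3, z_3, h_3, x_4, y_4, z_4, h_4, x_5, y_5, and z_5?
x_1 = 8
y_1 = 10
r_1 = 2
h_1 = 5
x_2 = 11
y_2 = 9
r_2 = 2
h_2 = 5
x_3 = 5
y_3 = 13
z_3 = 6
h_3 = 3
x_4 = 4
y_4 = 4
z_4 = 5
h_4 = 5
x_5 = 14
y_5 = 4
z_5 = 11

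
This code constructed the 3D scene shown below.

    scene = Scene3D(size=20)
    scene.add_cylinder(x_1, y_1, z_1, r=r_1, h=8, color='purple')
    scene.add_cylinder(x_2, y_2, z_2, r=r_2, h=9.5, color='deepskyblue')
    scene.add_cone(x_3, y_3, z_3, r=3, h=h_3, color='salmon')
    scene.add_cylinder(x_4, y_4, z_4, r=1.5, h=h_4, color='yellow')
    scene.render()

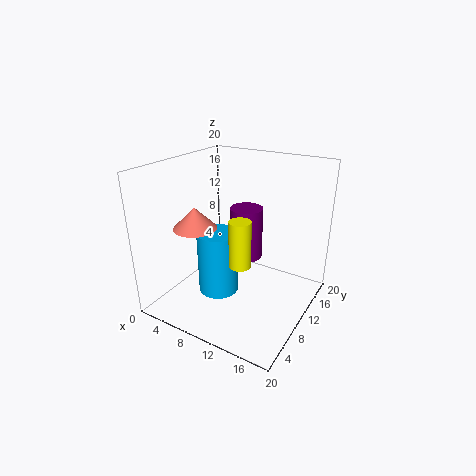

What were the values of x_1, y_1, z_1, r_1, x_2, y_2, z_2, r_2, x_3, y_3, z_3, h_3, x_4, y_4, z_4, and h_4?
x_1 = 8.5, y_1 = 15, z_1 = 4.5, r_1 = 2.5, x_2 = 6.5, y_2 = 10, z_2 = 0.5, r_2 = 3, x_3 = 5, y_3 = 7, z_3 = 11.5, h_3 = 3, x_4 = 11.5, y_4 = 8, z_4 = 7, h_4 = 6.5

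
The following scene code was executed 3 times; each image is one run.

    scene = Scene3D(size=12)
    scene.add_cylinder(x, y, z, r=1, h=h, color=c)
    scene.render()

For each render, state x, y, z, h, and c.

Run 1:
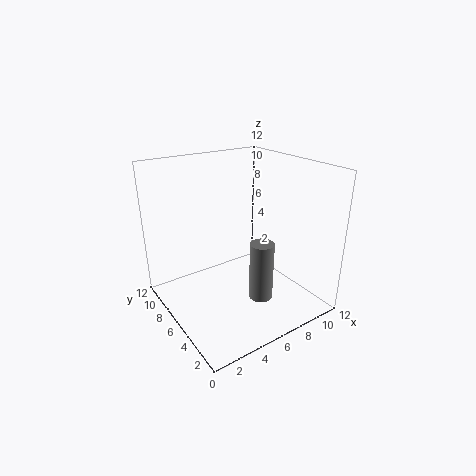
x = 7
y = 4
z = 1
h = 5
c = 'gray'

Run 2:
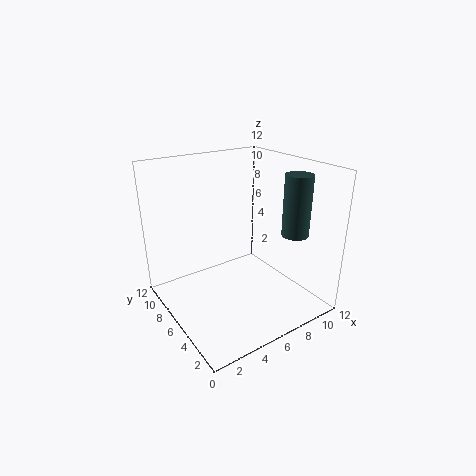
x = 8
y = 1.5
z = 7.5
h = 4.5
c = 'darkslategray'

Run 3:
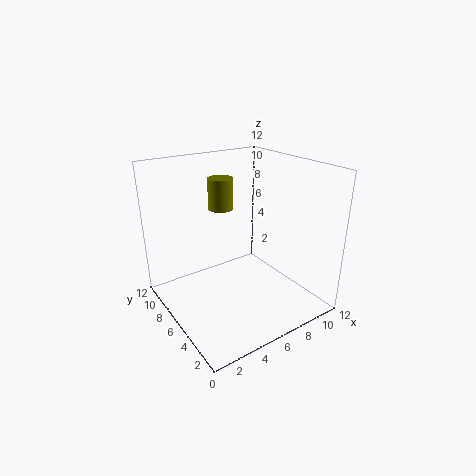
x = 5
y = 7
z = 8.5
h = 2.5
c = 'olive'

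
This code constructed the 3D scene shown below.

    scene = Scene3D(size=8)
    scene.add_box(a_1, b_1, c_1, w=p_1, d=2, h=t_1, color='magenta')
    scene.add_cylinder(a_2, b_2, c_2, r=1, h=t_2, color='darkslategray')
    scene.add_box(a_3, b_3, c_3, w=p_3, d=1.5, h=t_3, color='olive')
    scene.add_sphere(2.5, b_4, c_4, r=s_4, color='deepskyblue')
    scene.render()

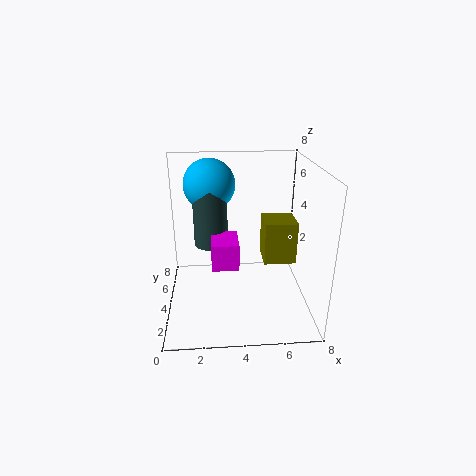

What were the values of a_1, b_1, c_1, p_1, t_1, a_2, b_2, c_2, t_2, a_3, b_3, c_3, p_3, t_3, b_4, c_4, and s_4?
a_1 = 2.5; b_1 = 3; c_1 = 2.5; p_1 = 1.5; t_1 = 1.5; a_2 = 2.5; b_2 = 5.5; c_2 = 3; t_2 = 3.5; a_3 = 5; b_3 = 1; c_3 = 4; p_3 = 1.5; t_3 = 2; b_4 = 6; c_4 = 6.5; s_4 = 1.5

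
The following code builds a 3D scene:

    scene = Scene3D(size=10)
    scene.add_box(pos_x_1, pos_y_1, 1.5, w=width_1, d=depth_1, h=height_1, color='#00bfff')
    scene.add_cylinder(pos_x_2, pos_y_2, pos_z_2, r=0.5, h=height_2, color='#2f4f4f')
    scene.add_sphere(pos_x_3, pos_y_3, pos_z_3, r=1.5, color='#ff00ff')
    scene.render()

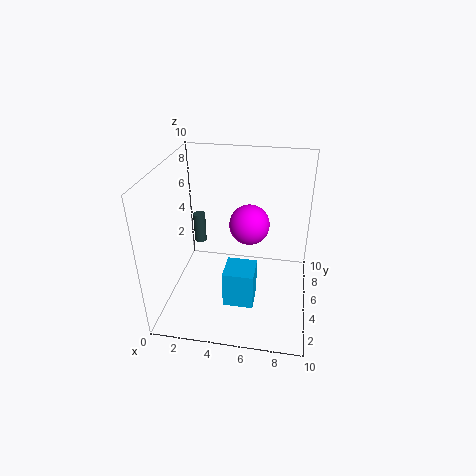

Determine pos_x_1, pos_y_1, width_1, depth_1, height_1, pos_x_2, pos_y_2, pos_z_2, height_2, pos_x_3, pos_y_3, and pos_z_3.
pos_x_1 = 4.5, pos_y_1 = 2, width_1 = 2, depth_1 = 2, height_1 = 2.5, pos_x_2 = 1, pos_y_2 = 9, pos_z_2 = 2, height_2 = 2.5, pos_x_3 = 5.5, pos_y_3 = 7, pos_z_3 = 5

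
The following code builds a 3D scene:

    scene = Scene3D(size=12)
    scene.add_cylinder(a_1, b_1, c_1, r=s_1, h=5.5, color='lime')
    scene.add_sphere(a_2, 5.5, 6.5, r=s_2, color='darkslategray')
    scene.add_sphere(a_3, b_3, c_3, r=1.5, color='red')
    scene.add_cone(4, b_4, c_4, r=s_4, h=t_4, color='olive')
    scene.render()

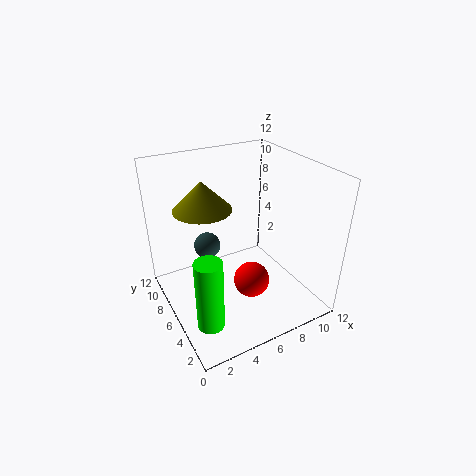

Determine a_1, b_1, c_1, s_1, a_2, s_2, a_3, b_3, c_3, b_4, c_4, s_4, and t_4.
a_1 = 1.5, b_1 = 2, c_1 = 2, s_1 = 1, a_2 = 3, s_2 = 1, a_3 = 6.5, b_3 = 4.5, c_3 = 2.5, b_4 = 8.5, c_4 = 8, s_4 = 2.5, t_4 = 2.5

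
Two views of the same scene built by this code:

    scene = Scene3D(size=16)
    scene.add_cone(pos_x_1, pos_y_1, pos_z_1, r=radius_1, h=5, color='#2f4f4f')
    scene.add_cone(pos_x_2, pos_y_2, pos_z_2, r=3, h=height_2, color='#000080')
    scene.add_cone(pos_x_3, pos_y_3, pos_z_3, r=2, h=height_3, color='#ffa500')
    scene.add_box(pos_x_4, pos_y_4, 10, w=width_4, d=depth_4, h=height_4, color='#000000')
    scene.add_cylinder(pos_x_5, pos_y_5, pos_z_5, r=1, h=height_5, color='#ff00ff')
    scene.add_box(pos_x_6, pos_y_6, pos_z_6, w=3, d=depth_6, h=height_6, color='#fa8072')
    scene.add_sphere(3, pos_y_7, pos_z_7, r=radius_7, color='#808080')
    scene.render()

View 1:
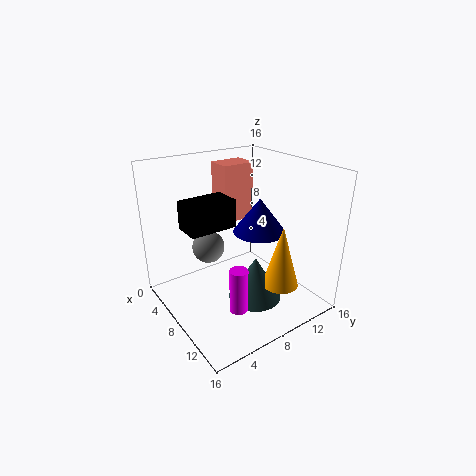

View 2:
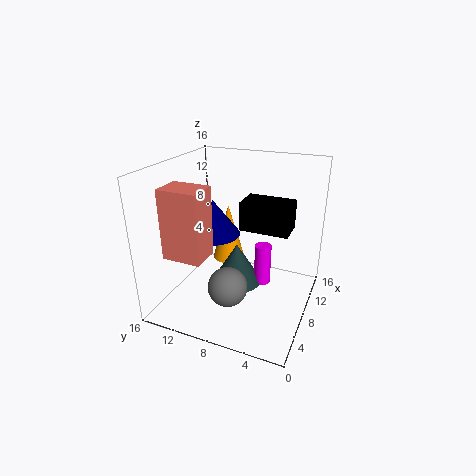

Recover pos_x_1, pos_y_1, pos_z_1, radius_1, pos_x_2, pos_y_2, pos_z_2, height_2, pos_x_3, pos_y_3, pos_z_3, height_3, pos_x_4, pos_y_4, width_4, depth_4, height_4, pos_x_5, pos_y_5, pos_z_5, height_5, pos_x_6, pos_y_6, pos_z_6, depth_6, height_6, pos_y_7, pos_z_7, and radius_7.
pos_x_1 = 10
pos_y_1 = 9
pos_z_1 = 1
radius_1 = 3
pos_x_2 = 8
pos_y_2 = 11
pos_z_2 = 8
height_2 = 4
pos_x_3 = 12
pos_y_3 = 11
pos_z_3 = 3
height_3 = 7
pos_x_4 = 6
pos_y_4 = 2
width_4 = 3
depth_4 = 5
height_4 = 3
pos_x_5 = 11
pos_y_5 = 6
pos_z_5 = 1
height_5 = 5
pos_x_6 = 1
pos_y_6 = 9
pos_z_6 = 8
depth_6 = 4
height_6 = 7
pos_y_7 = 7
pos_z_7 = 5
radius_7 = 2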